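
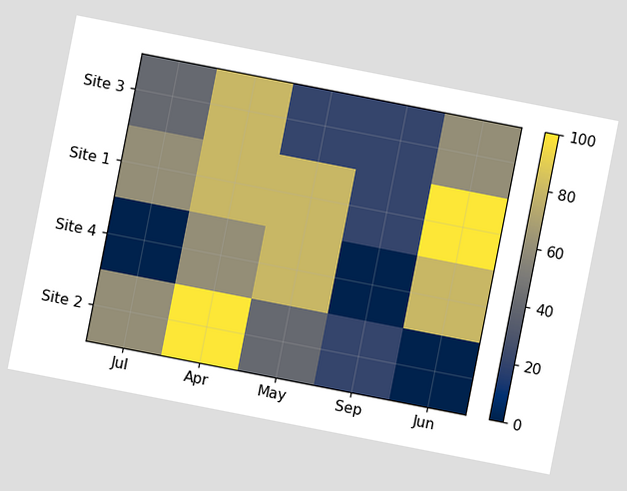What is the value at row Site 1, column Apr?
80

The chart is tilted about 11° clockwise. Matching cell (Site 1, Apr) against the colorbar gives 80.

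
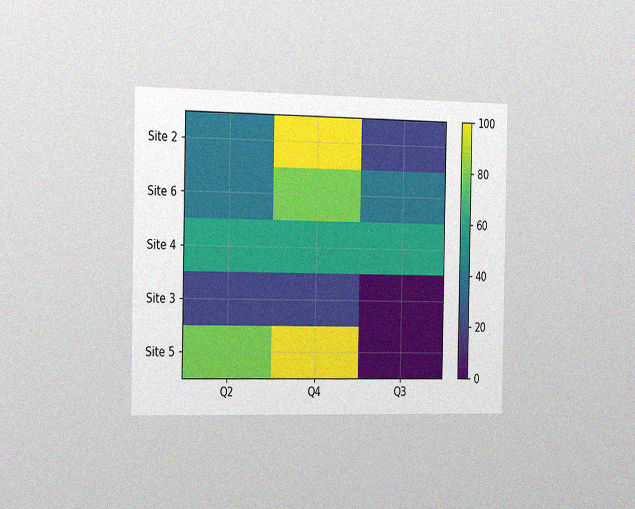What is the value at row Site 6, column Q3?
40

The chart is viewed slightly from the left, with some photo noise. Matching cell (Site 6, Q3) against the colorbar gives 40.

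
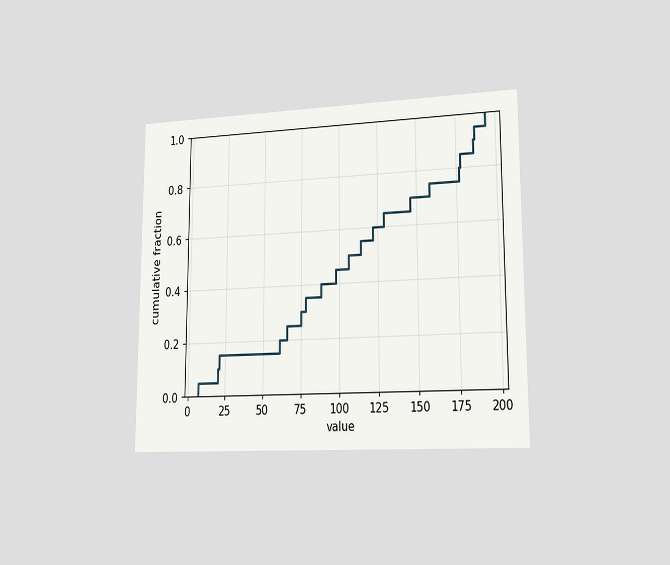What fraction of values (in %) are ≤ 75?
The chart is viewed slightly from the right. At x=75 the ECDF step is at 30%.

30%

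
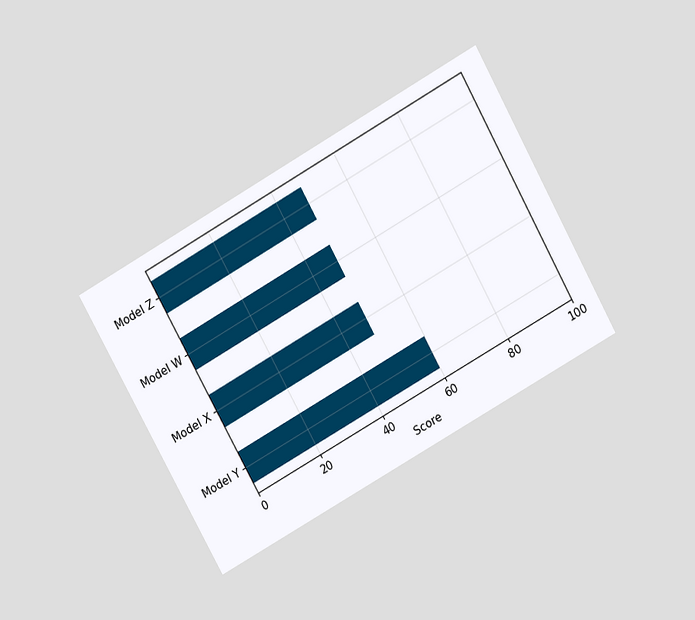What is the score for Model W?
48

The chart is tilted about 29° counter-clockwise and viewed slightly from above. Reading along the chart's x-axis, the Model W bar reaches 48.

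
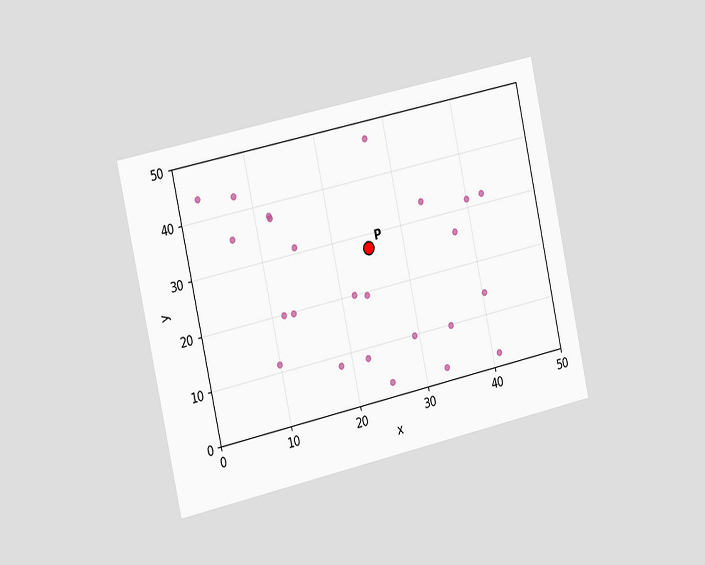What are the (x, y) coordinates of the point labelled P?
(25, 27.5)

The chart is tilted about 12° counter-clockwise and viewed slightly from the left. Following the gridlines from P to each axis, P sits at (25, 27.5).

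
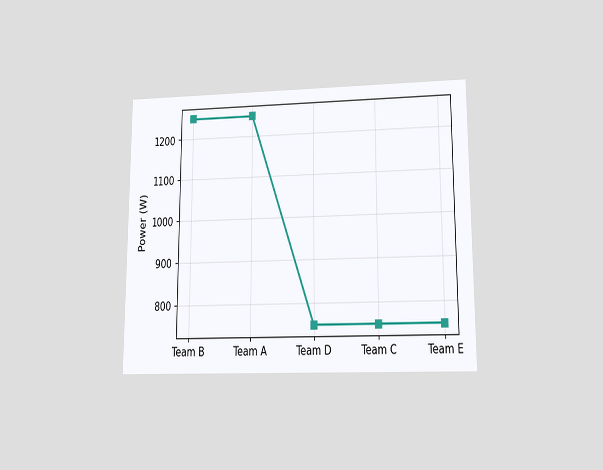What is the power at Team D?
The chart is viewed at a slight angle. At Team D, the line is at 750W.

750W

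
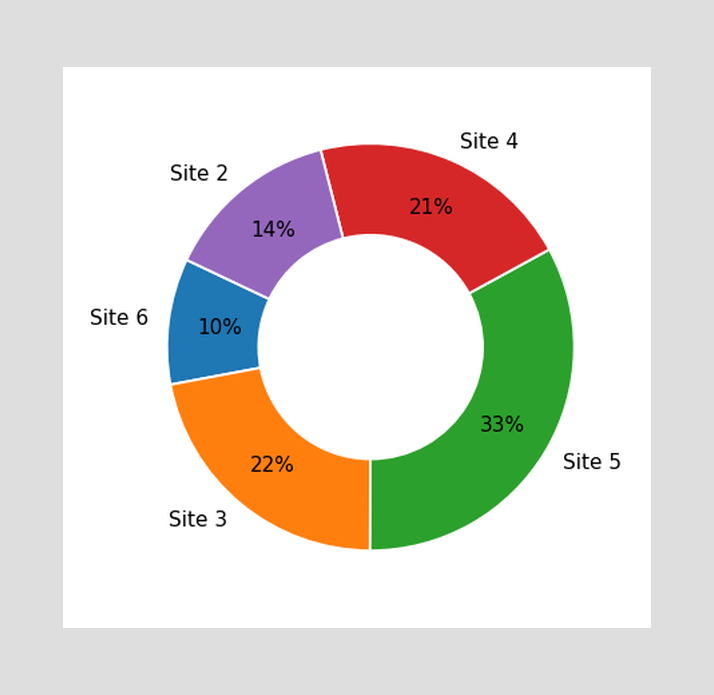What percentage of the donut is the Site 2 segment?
14%

The Site 2 segment takes up 14% of the ring.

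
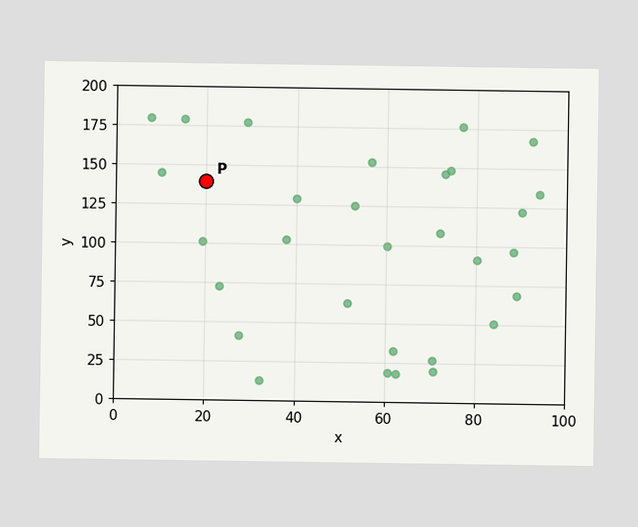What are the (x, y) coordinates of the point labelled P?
(20, 140)

Following the gridlines from P to each axis, P sits at (20, 140).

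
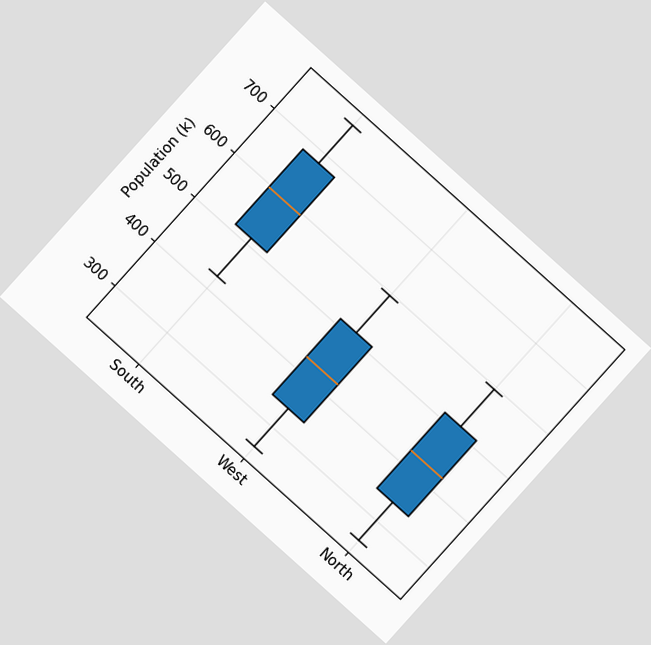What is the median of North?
The chart is tilted about 42° clockwise. The median line in the North box sits at 425k.

425k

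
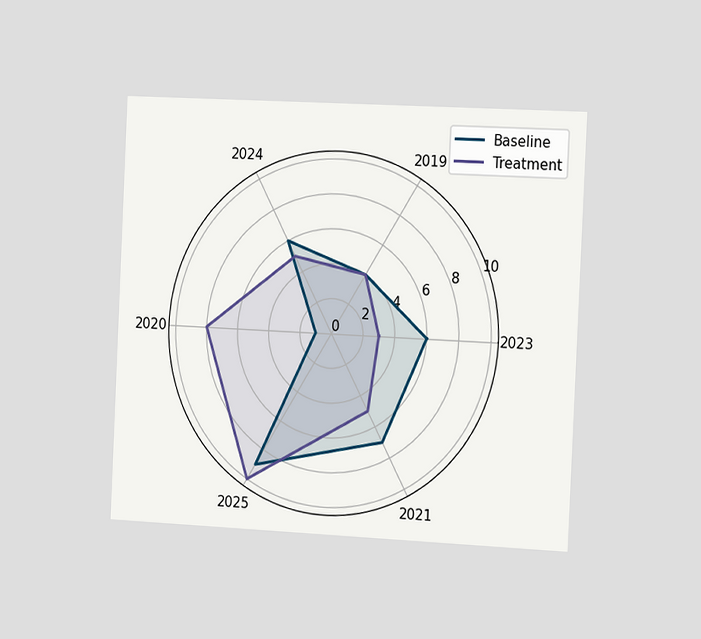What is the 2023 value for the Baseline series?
The chart is tilted about 3° clockwise and viewed slightly from the right. On the 2023 axis, Baseline reaches 6.

6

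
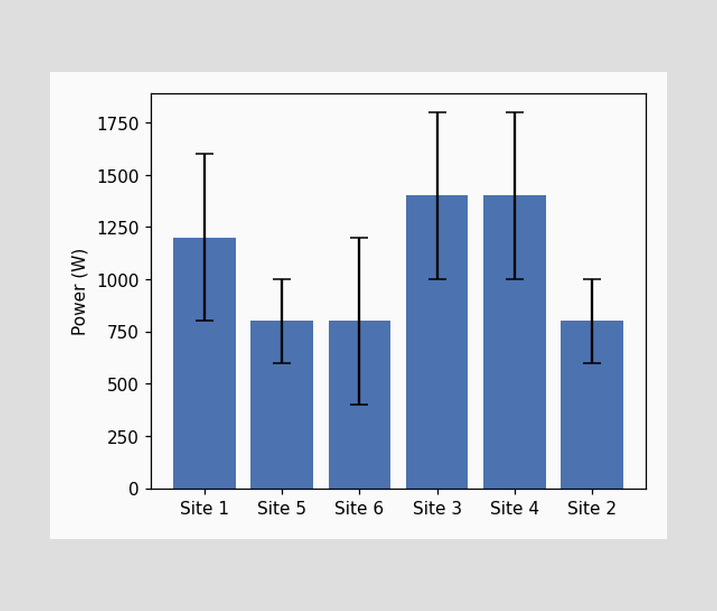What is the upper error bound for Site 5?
1000W

The Site 5 bar's upper whisker reaches 1000W.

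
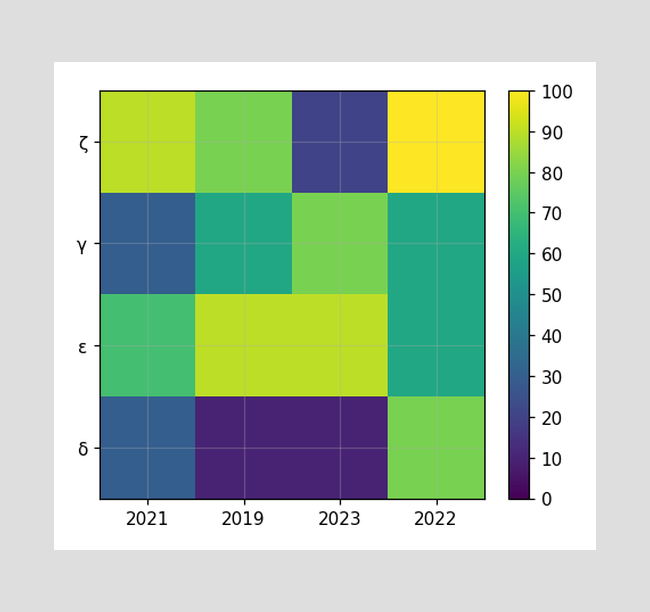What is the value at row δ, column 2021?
Matching cell (δ, 2021) against the colorbar gives 30.

30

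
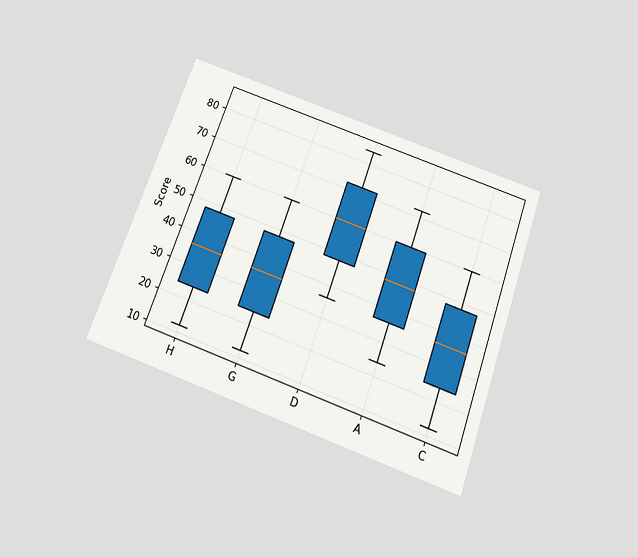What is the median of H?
36

The chart is tilted about 20° clockwise and viewed slightly from below. The median line in the H box sits at 36.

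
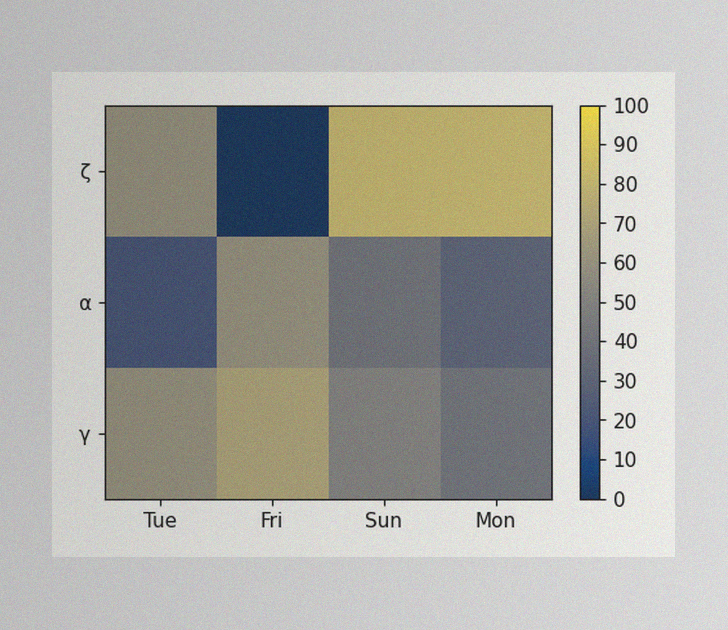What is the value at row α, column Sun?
The image has some photo noise and uneven lighting. Matching cell (α, Sun) against the colorbar gives 40.

40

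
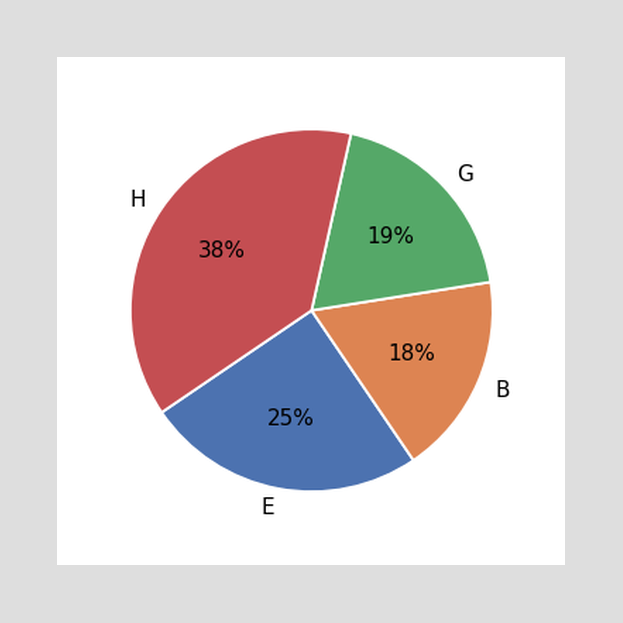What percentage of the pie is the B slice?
18%

The B slice takes up 18% of the pie.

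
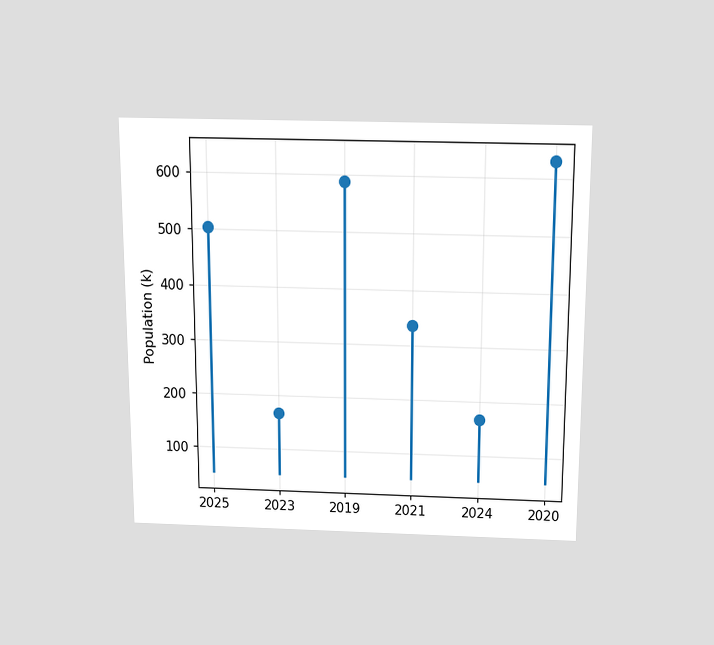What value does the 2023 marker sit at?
168k

The chart is viewed slightly from above. The 2023 marker sits at 168k.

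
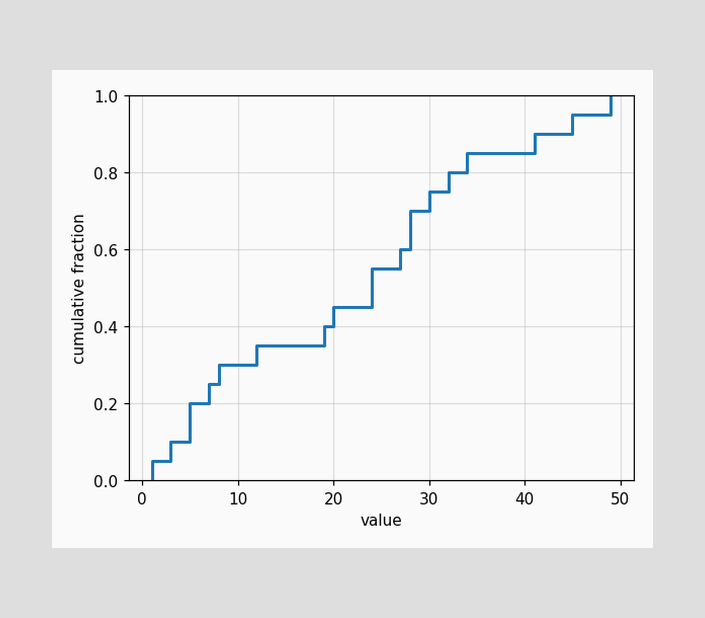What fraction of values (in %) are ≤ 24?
55%

At x=24 the ECDF step is at 55%.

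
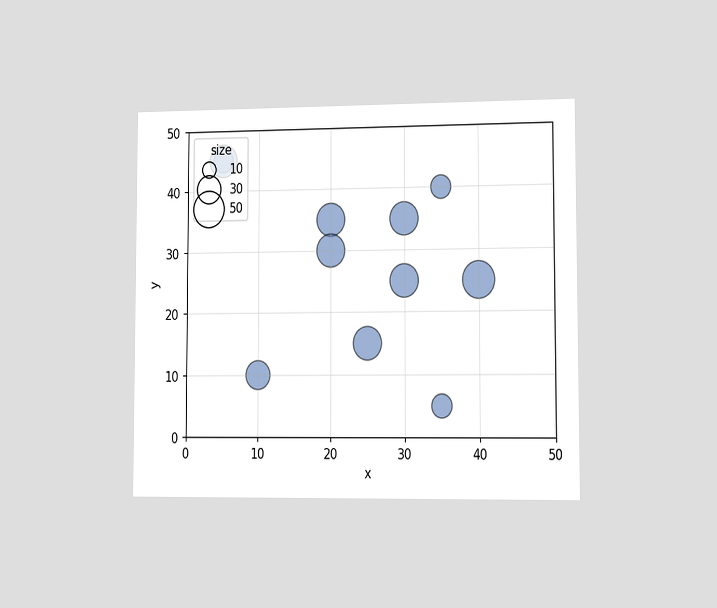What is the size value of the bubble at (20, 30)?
40

The chart is viewed slightly from the right. Matching the bubble at (20, 30) against the size legend gives 40.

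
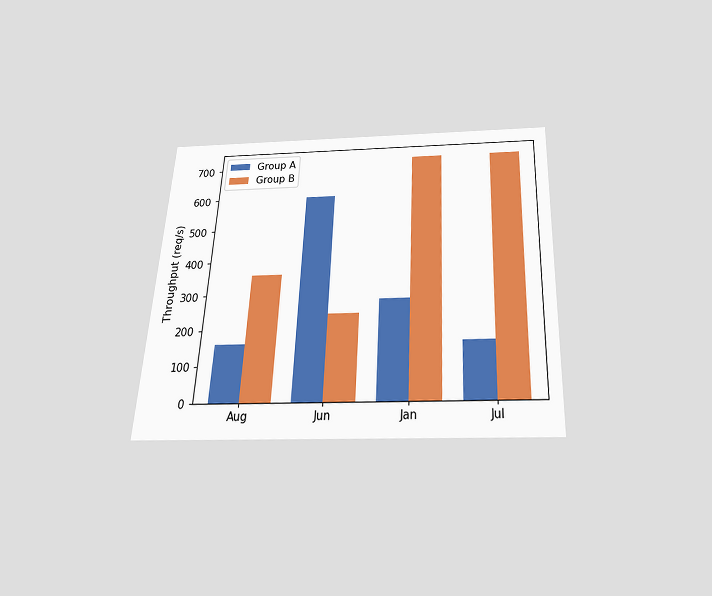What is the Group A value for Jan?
280req/s

The chart is tilted about 3° clockwise and viewed slightly from below. The Group A bar at Jan reaches 280req/s on the y-axis.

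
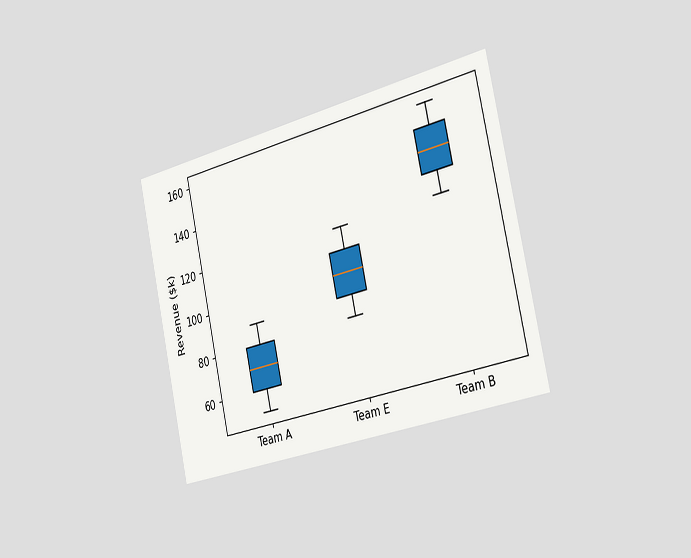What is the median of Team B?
$140k

The chart is tilted about 13° counter-clockwise and viewed slightly from the right. The median line in the Team B box sits at $140k.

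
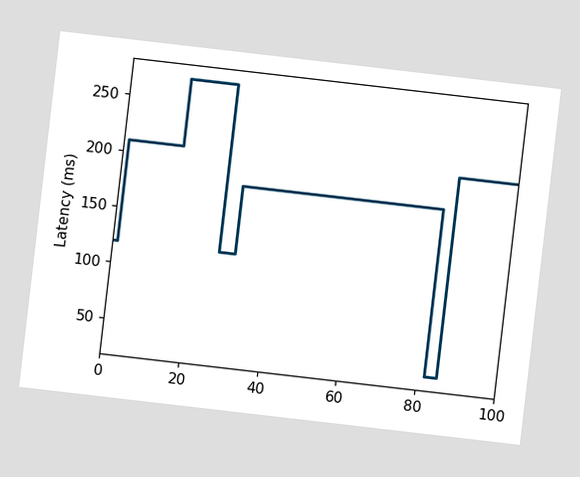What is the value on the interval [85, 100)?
The chart is tilted about 7° clockwise. On [85, 100) the step sits at 210ms.

210ms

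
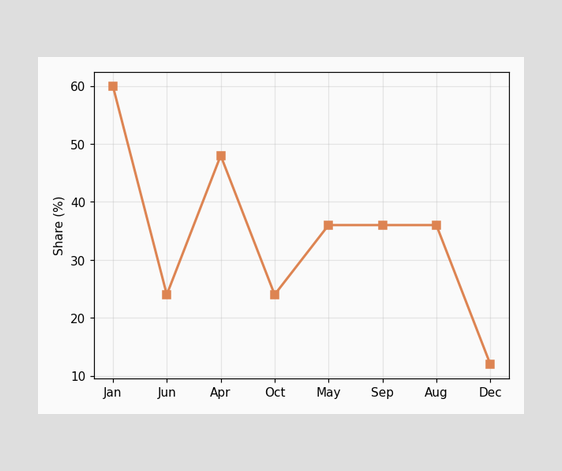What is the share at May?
36%

At May, the line is at 36%.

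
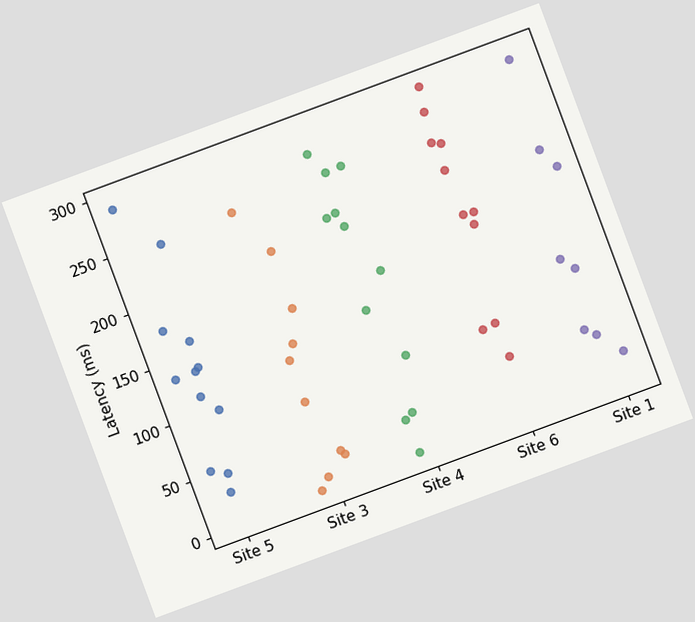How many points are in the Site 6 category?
11

The chart is tilted about 20° counter-clockwise. Counting the markers in the Site 6 column gives 11.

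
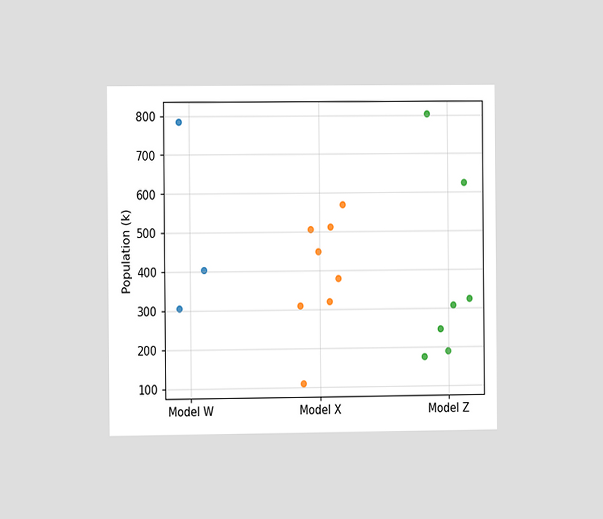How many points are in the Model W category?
The chart is viewed slightly from the left. Counting the markers in the Model W column gives 3.

3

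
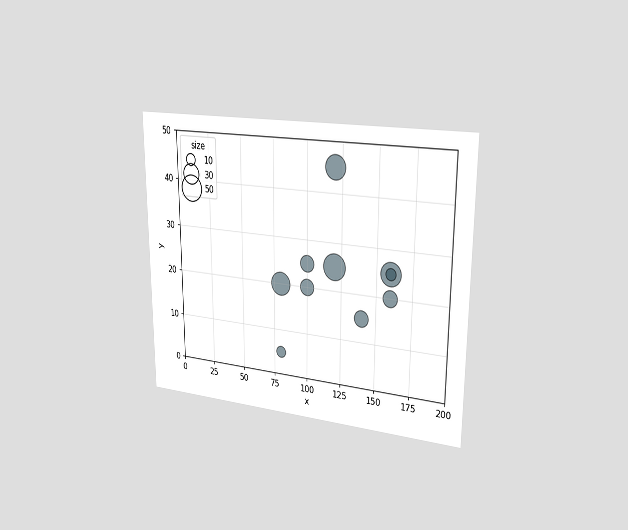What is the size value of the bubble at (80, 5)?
The chart is viewed slightly from the right. Matching the bubble at (80, 5) against the size legend gives 10.

10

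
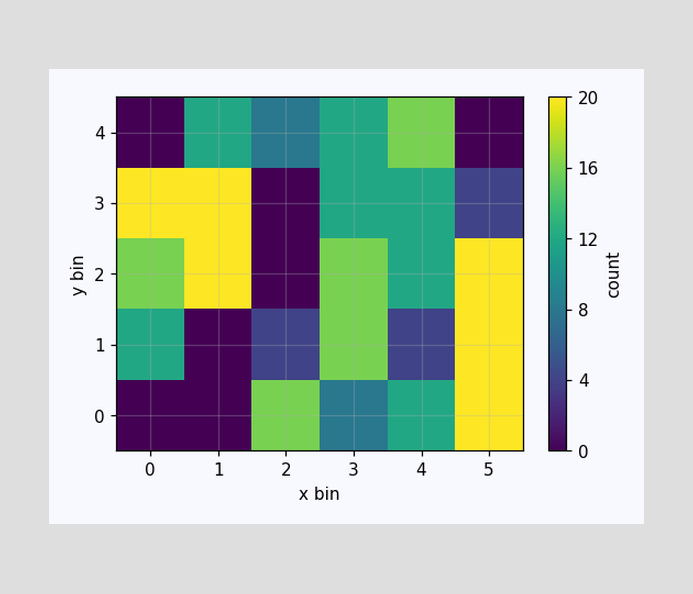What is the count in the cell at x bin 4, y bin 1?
4

Matching the cell (4, 1) against the colorbar gives 4.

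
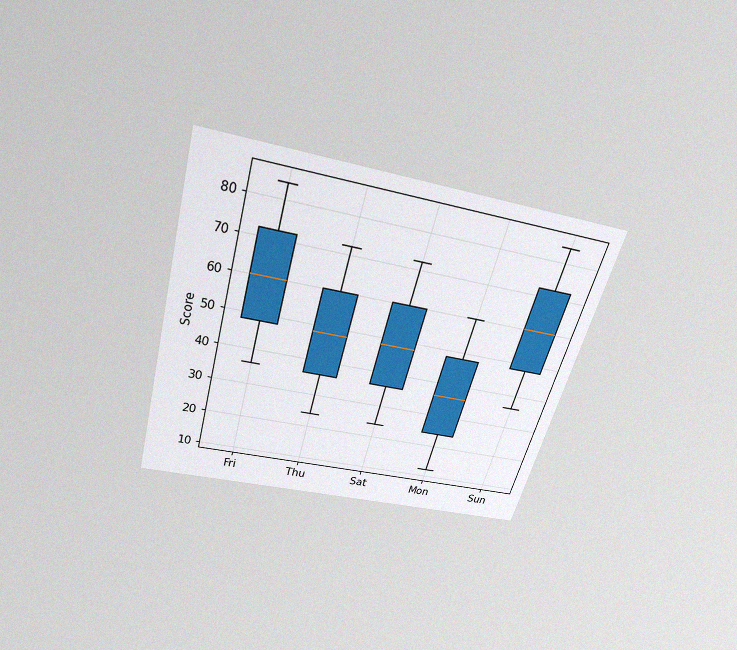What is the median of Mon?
The chart is tilted about 16° clockwise and viewed slightly from above, with some photo noise. The median line in the Mon box sits at 36.

36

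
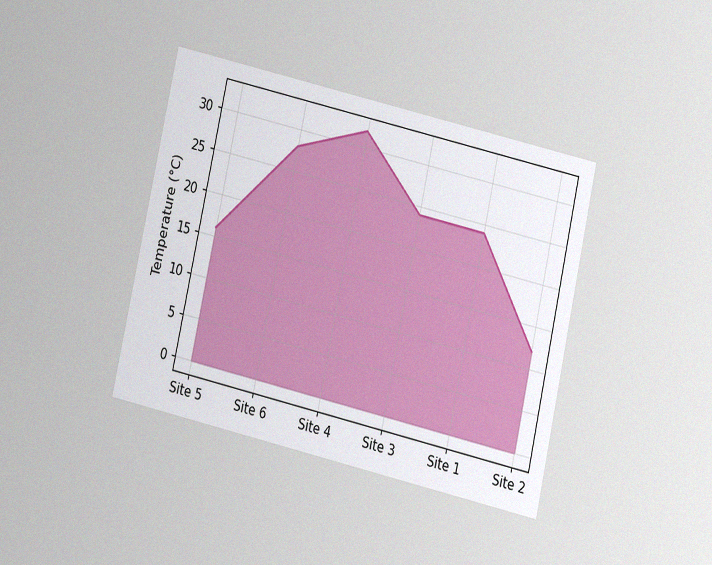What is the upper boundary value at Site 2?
The chart is tilted about 13° clockwise and viewed at a slight angle, with some photo noise. At Site 2 the upper boundary is at 12°C.

12°C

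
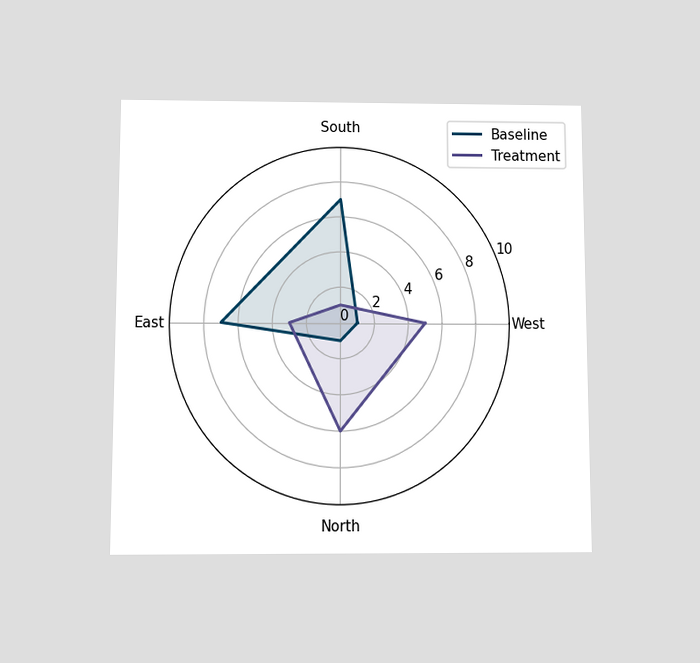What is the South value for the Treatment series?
1

The chart is viewed slightly from below. On the South axis, Treatment reaches 1.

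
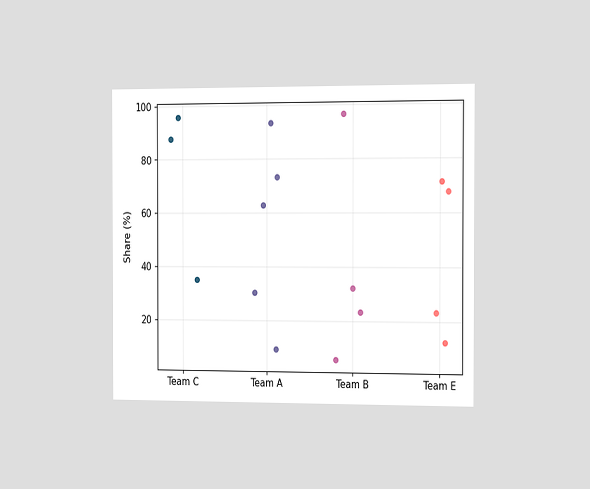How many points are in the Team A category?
5

The chart is viewed slightly from the right. Counting the markers in the Team A column gives 5.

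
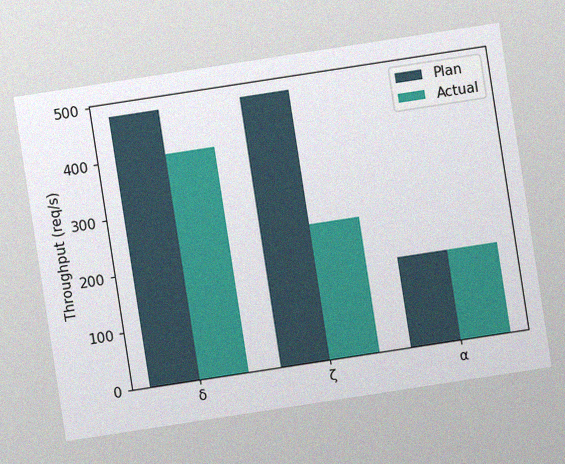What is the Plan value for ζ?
480req/s

The chart is tilted about 9° counter-clockwise, with some photo noise. The Plan bar at ζ reaches 480req/s on the y-axis.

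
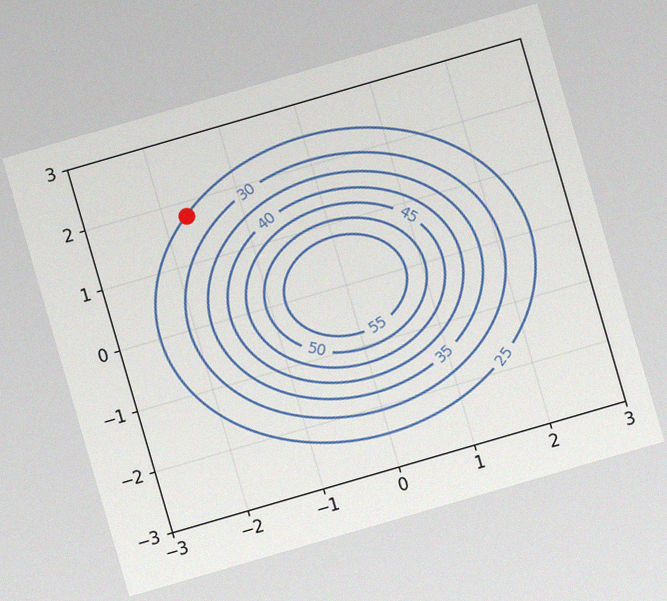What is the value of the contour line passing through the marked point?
The chart is tilted about 16° counter-clockwise, with some photo noise. The marked point sits on the contour labelled 25.

25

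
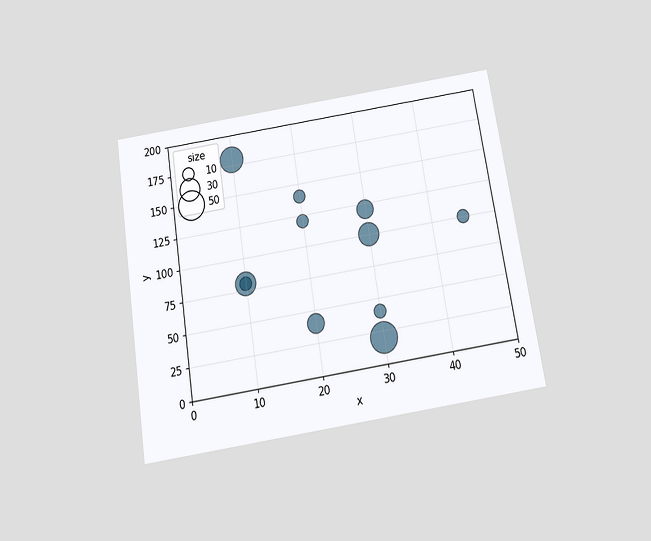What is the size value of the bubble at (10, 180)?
The chart is tilted about 9° counter-clockwise and viewed slightly from below. Matching the bubble at (10, 180) against the size legend gives 40.

40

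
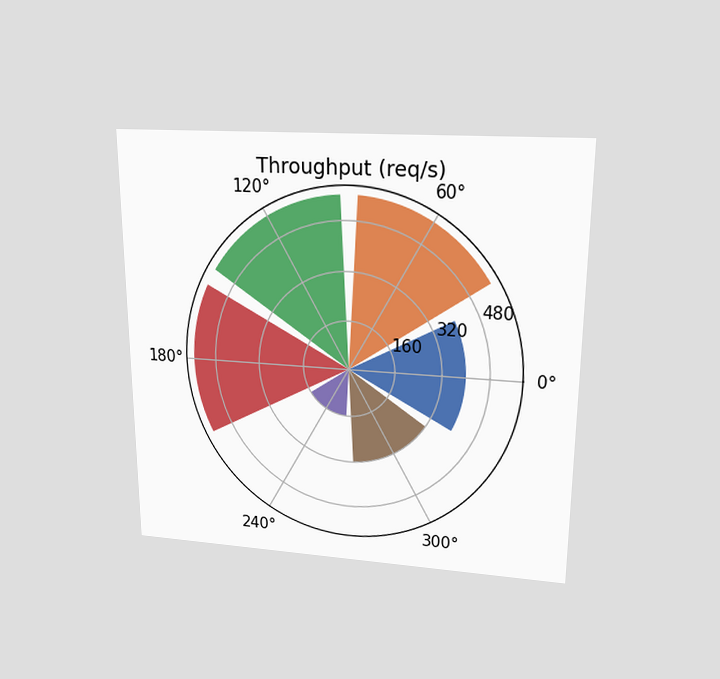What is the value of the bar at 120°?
The chart is viewed slightly from above. The bar at 120° reaches 560req/s on the radial axis.

560req/s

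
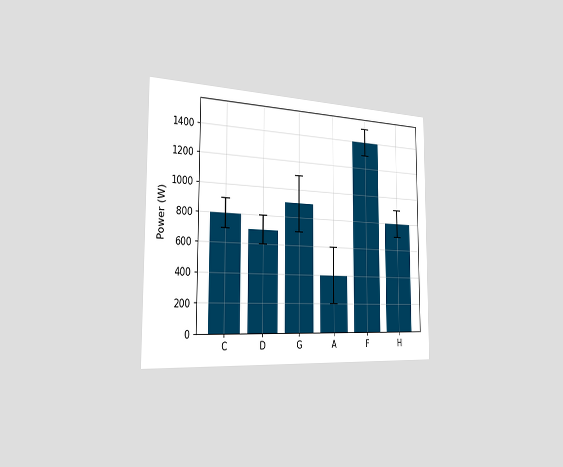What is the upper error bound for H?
The chart is viewed slightly from the left. The H bar's upper whisker reaches 900W.

900W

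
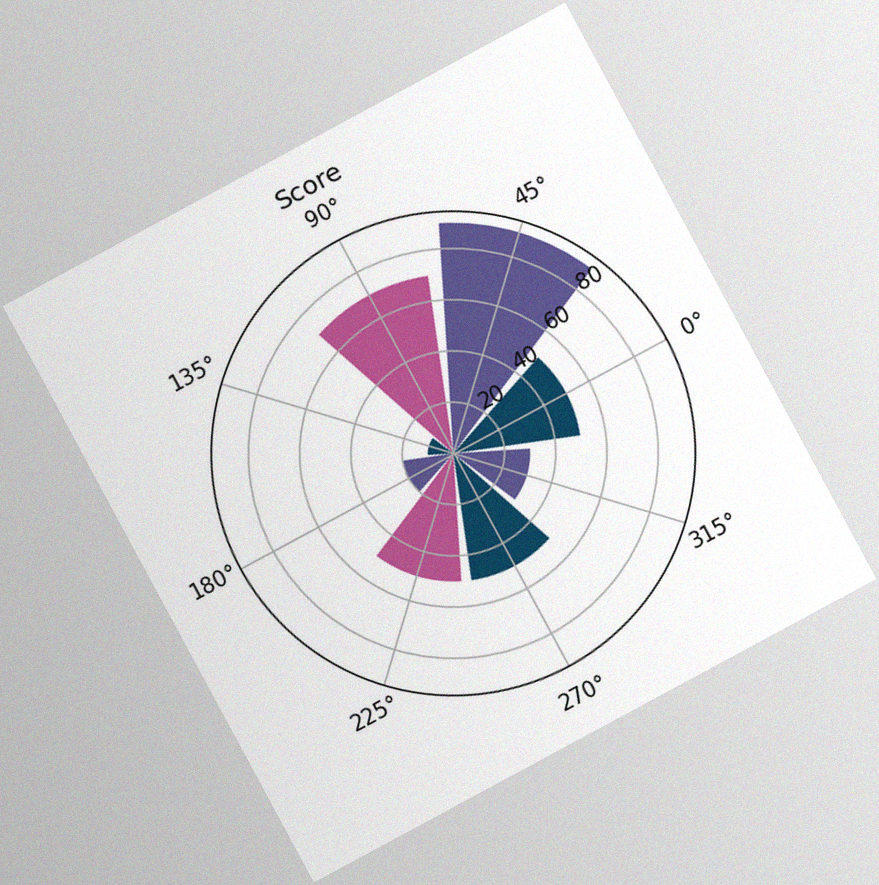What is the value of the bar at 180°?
The chart is tilted about 28° counter-clockwise, with some photo noise. The bar at 180° reaches 20 on the radial axis.

20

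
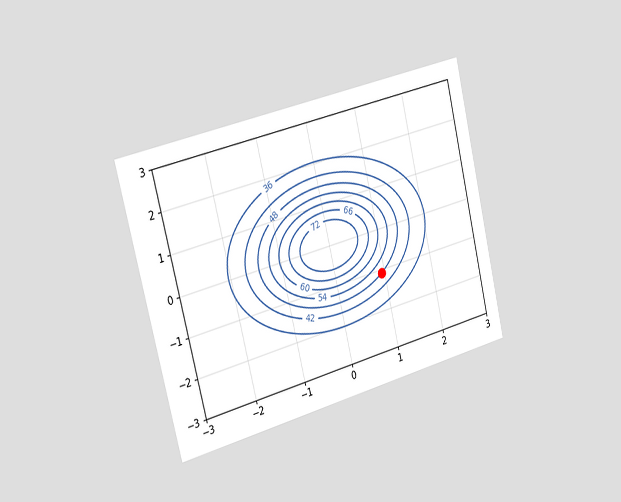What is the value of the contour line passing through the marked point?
48

The chart is tilted about 14° counter-clockwise and viewed slightly from the left. The marked point sits on the contour labelled 48.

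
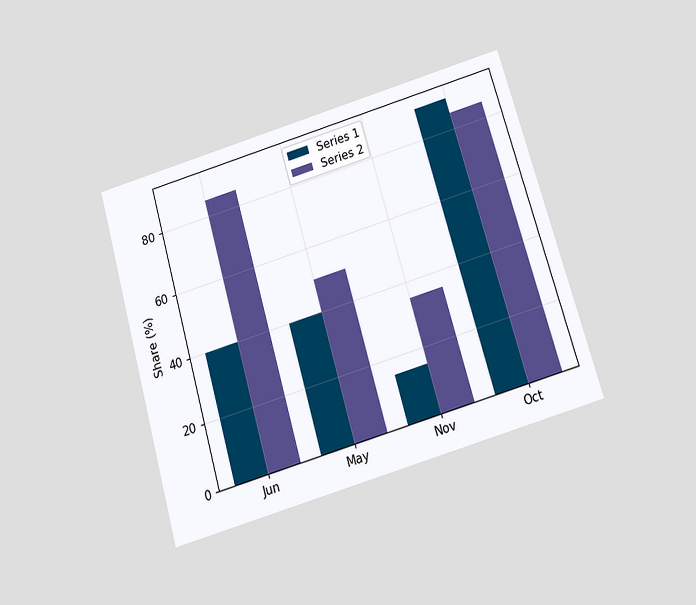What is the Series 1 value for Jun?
40%

The chart is tilted about 16° counter-clockwise and viewed slightly from below. The Series 1 bar at Jun reaches 40% on the y-axis.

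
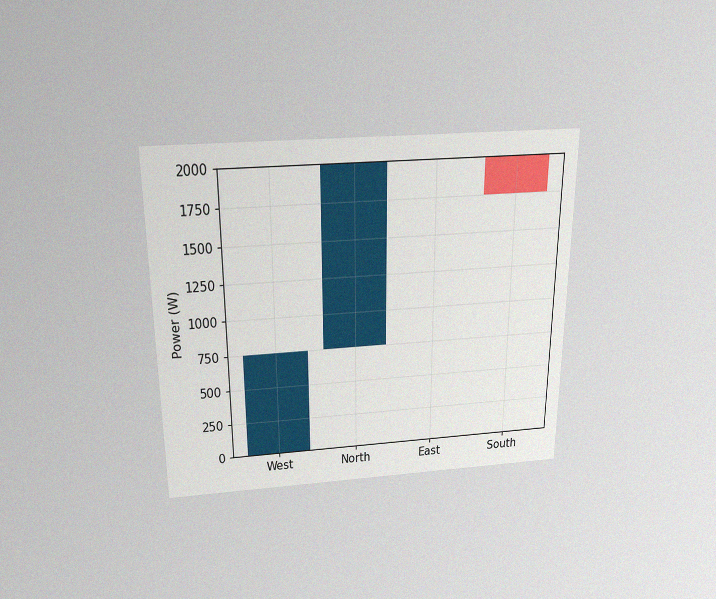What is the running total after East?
2000W

The chart is viewed slightly from above, with some photo noise. After East the running total reaches 2000W.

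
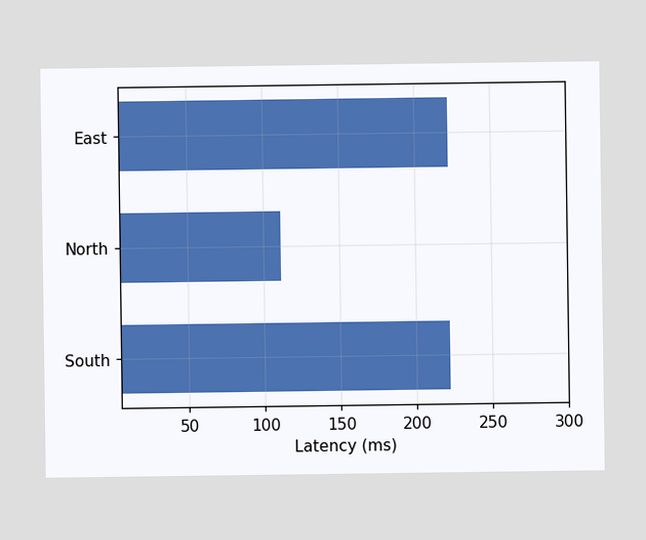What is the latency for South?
222ms

Reading along the chart's x-axis, the South bar reaches 222ms.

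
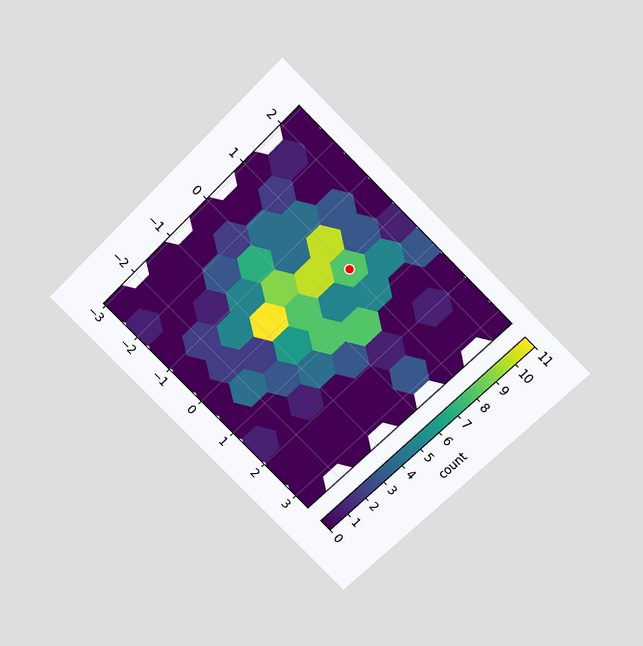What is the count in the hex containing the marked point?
The chart is tilted about 45° clockwise and viewed slightly from above. The marked hex reads 8 on the colorbar.

8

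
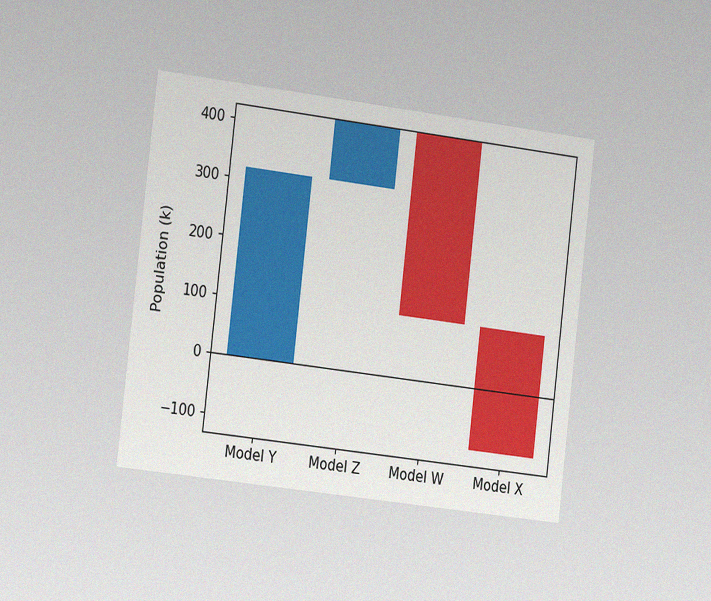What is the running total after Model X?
-106k

The chart is tilted about 7° clockwise and viewed slightly from the left, with some photo noise. After Model X the running total reaches -106k.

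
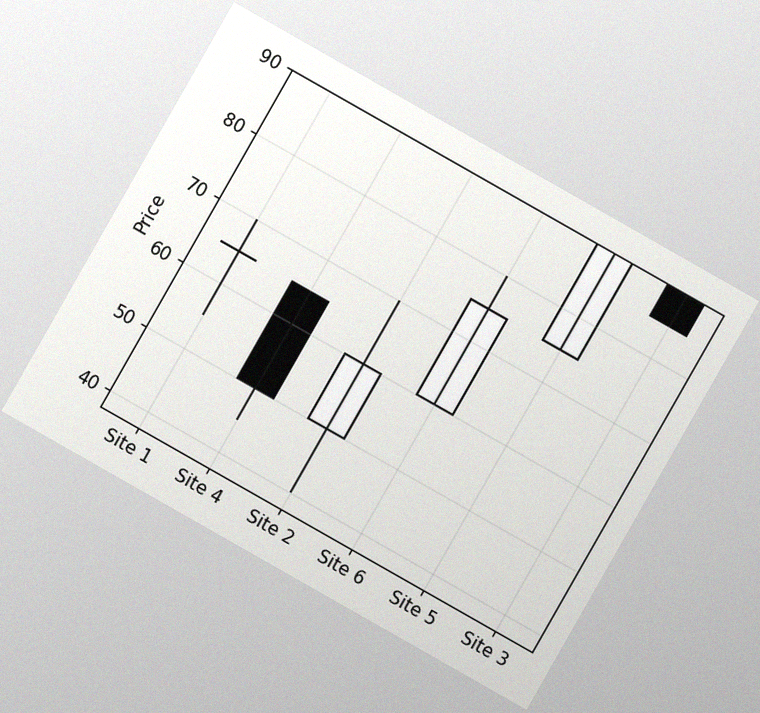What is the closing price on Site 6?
The chart is tilted about 30° clockwise, with some photo noise. The Site 6 candle closes at 75.

75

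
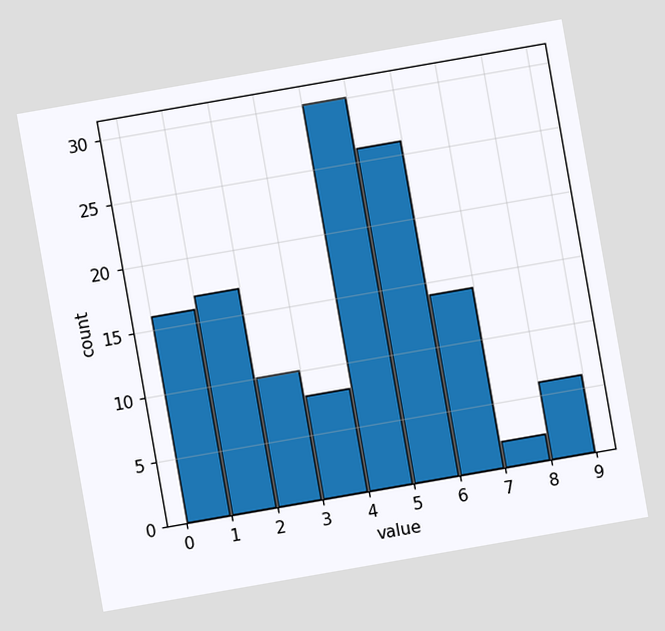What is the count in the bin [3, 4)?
The chart is tilted about 10° counter-clockwise. The [3, 4) bin has height 8.

8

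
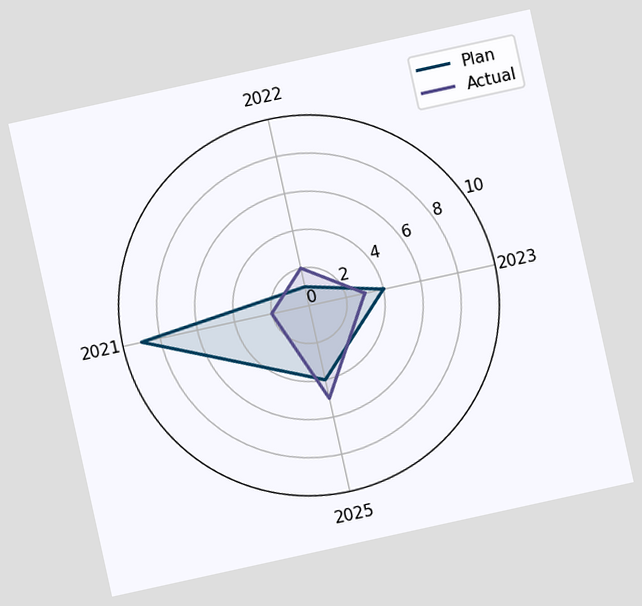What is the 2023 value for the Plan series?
4

The chart is tilted about 12° counter-clockwise. On the 2023 axis, Plan reaches 4.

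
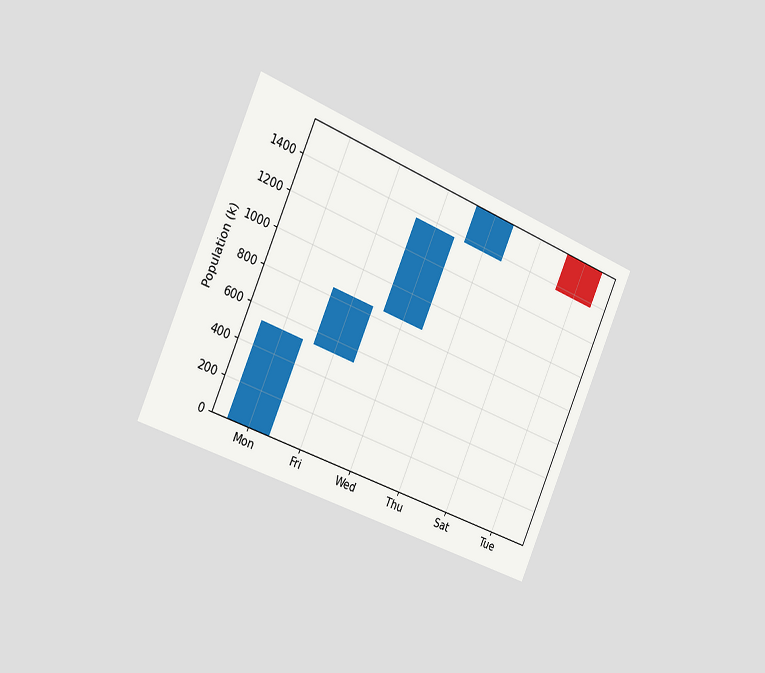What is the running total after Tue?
The chart is tilted about 24° clockwise and viewed slightly from the left. After Tue the running total reaches 1378k.

1378k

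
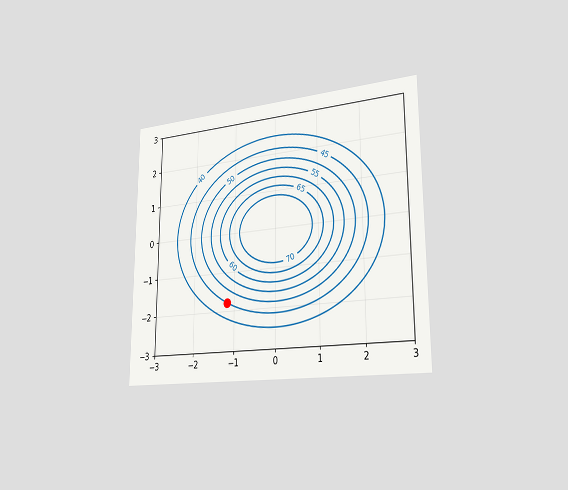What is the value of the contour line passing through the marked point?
45

The chart is viewed slightly from the right. The marked point sits on the contour labelled 45.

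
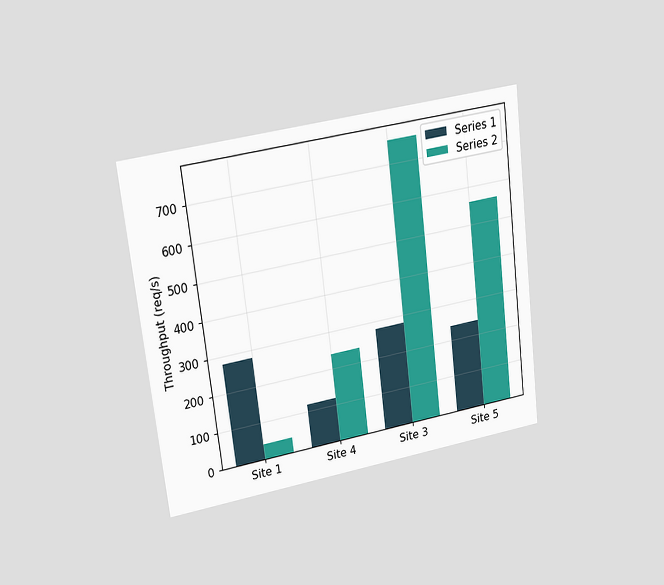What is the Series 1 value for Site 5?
The chart is tilted about 7° counter-clockwise and viewed at a slight angle. The Series 1 bar at Site 5 reaches 240req/s on the y-axis.

240req/s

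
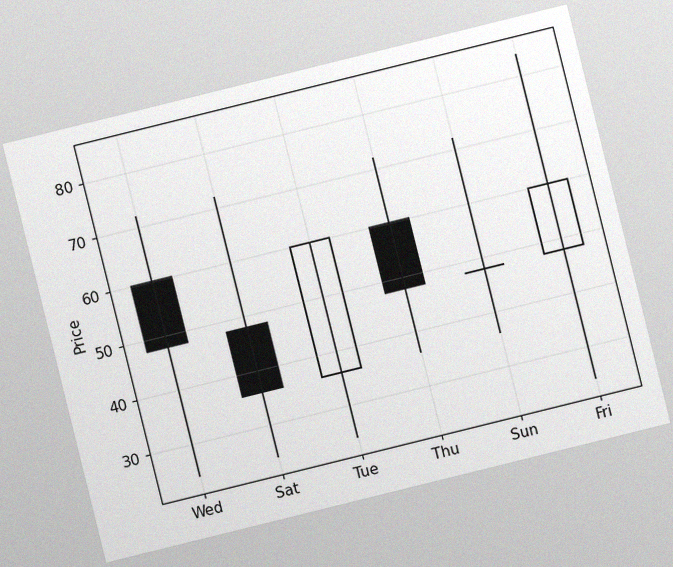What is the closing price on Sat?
The chart is tilted about 14° counter-clockwise, with some photo noise. The Sat candle closes at 36.

36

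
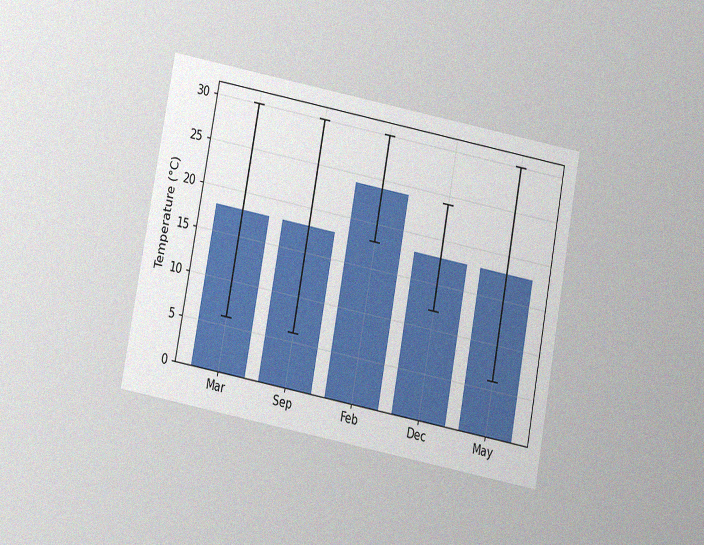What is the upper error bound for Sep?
The chart is tilted about 11° clockwise and viewed at a slight angle, with some photo noise. The Sep bar's upper whisker reaches 30°C.

30°C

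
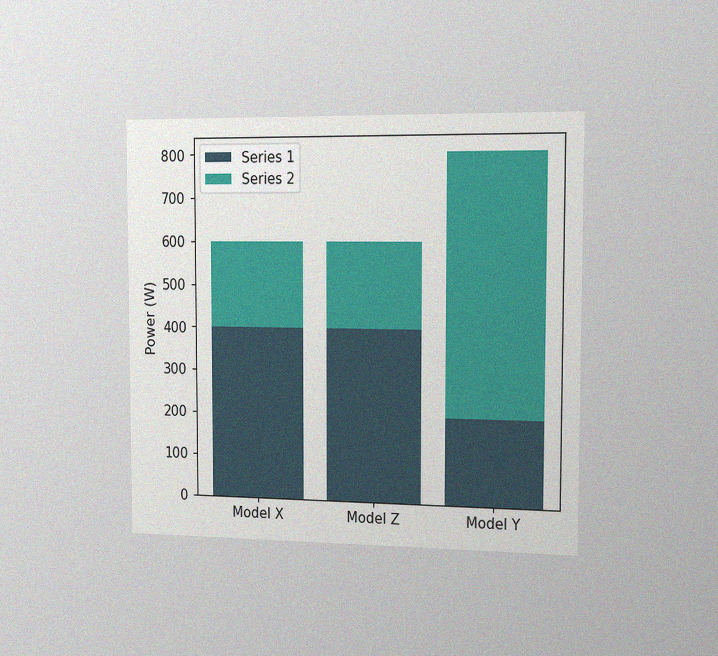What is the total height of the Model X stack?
600W

The chart is viewed slightly from the right, with some photo noise. The Model X stack's top reaches 600W on the y-axis.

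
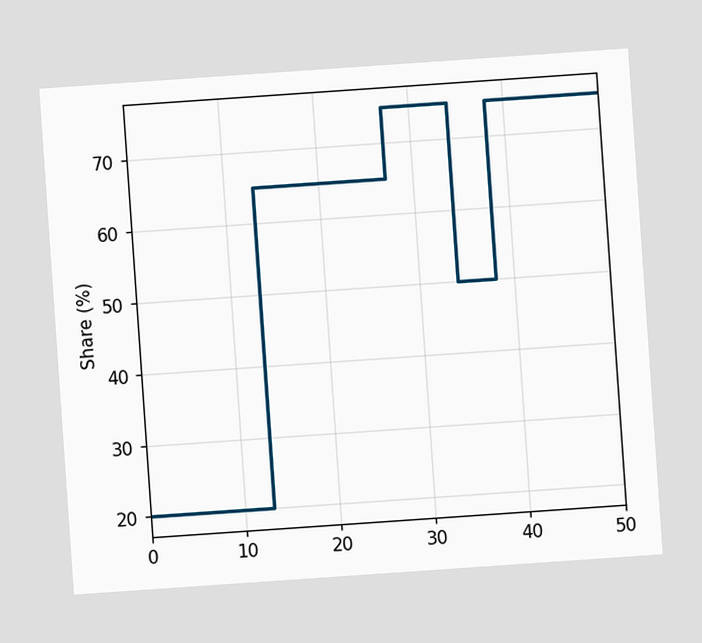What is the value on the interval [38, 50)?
The chart is tilted about 4° counter-clockwise. On [38, 50) the step sits at 75%.

75%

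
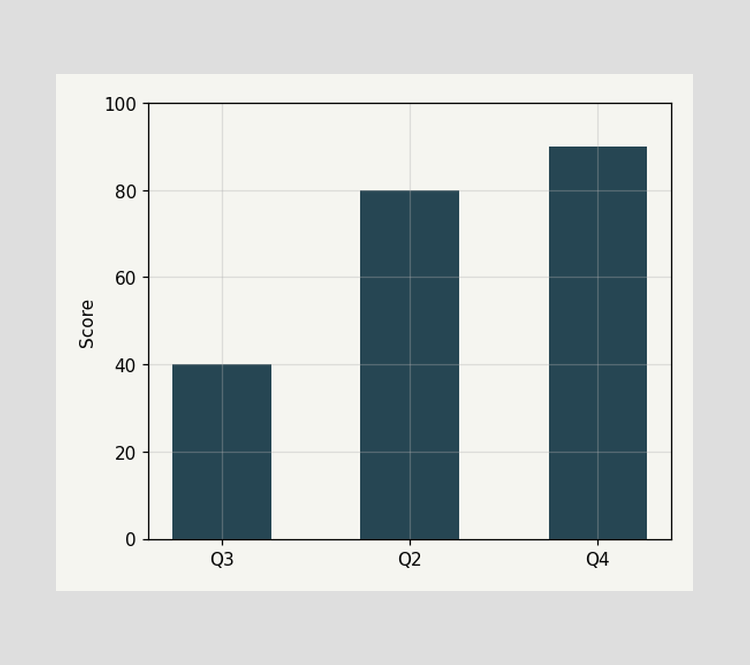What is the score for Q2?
Reading along the chart's y-axis, the Q2 bar reaches 80.

80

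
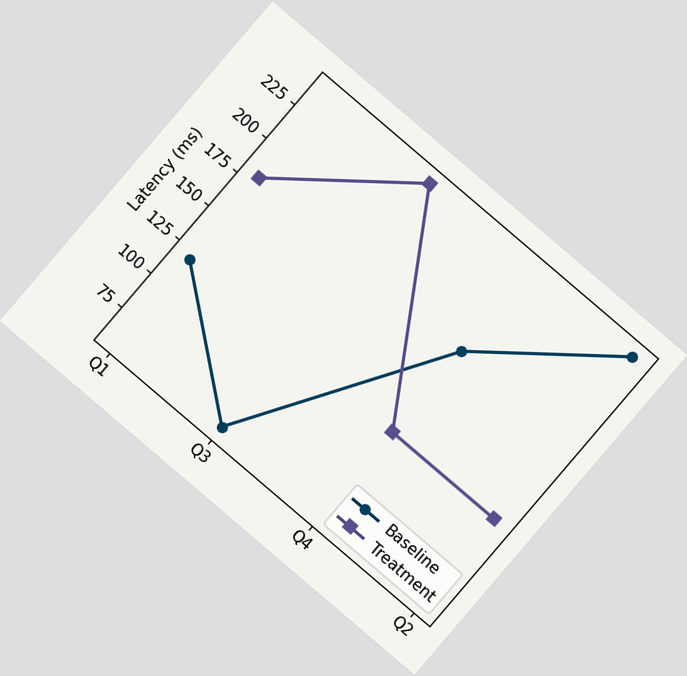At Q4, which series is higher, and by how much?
The chart is tilted about 40° clockwise. At Q4, Baseline sits above the other line by 60ms.

Baseline, by 60ms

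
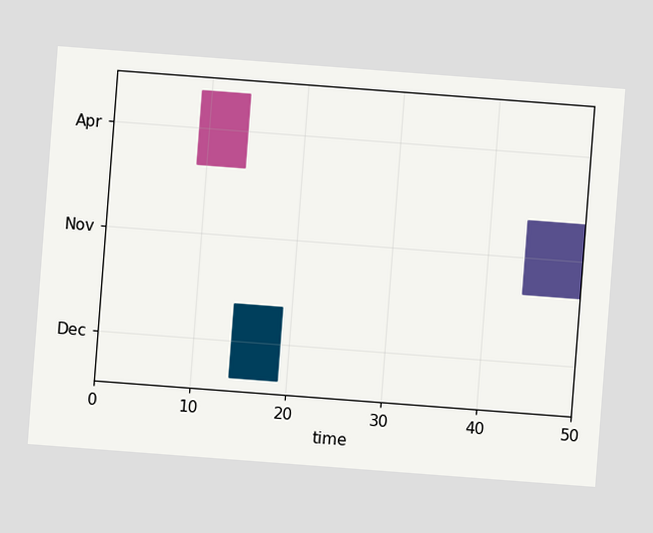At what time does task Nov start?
44

The chart is tilted about 4° clockwise. The Nov bar begins at t=44.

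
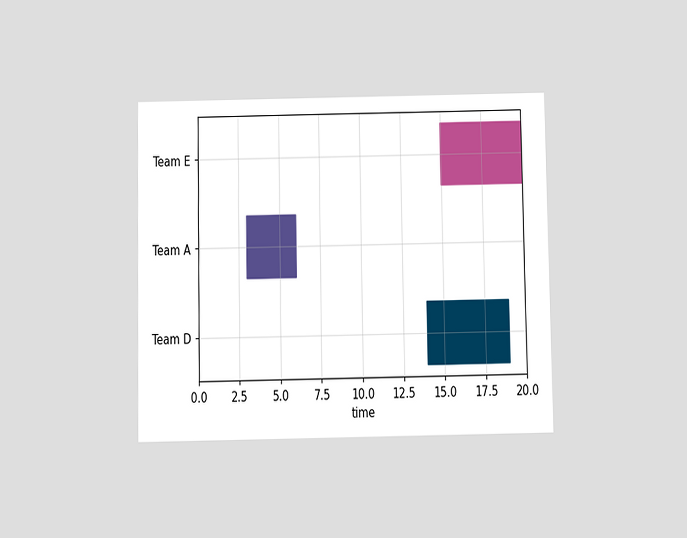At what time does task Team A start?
The chart is viewed slightly from below. The Team A bar begins at t=3.

3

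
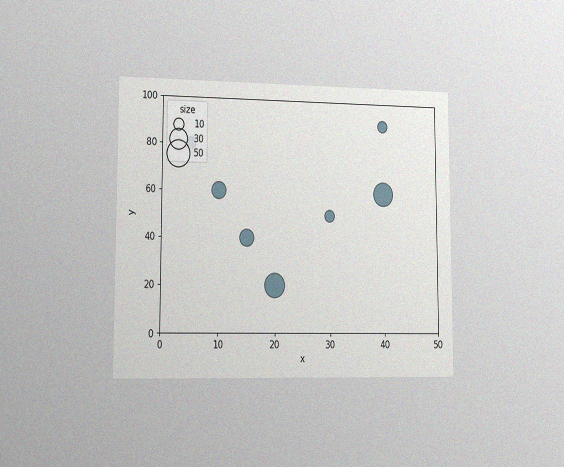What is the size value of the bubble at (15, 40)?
20

The chart is viewed slightly from the left, with some photo noise. Matching the bubble at (15, 40) against the size legend gives 20.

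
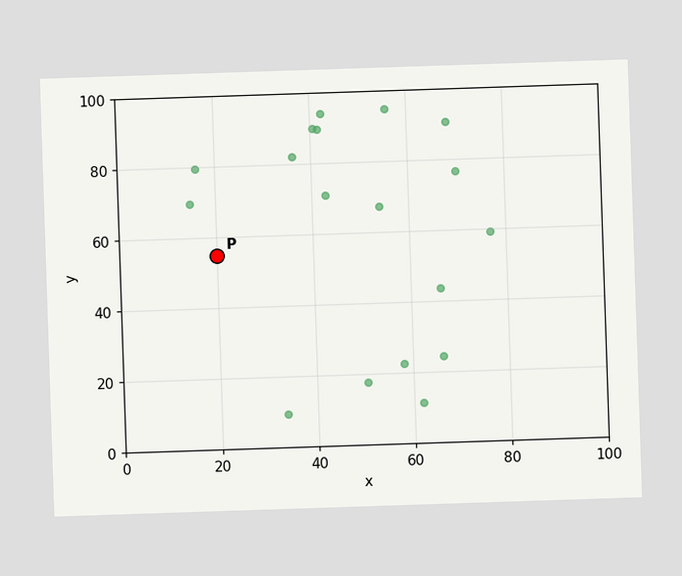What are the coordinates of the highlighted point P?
Following the gridlines from P to each axis, P sits at (20, 55).

(20, 55)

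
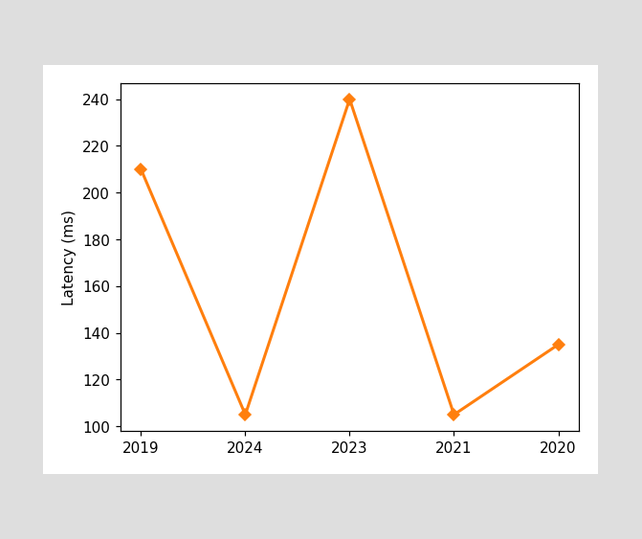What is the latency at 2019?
210ms

At 2019, the line is at 210ms.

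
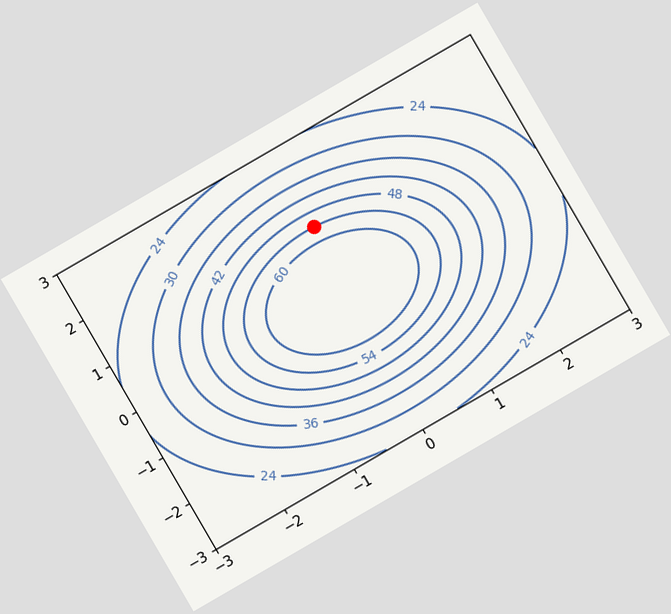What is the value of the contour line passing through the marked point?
54

The chart is tilted about 30° counter-clockwise. The marked point sits on the contour labelled 54.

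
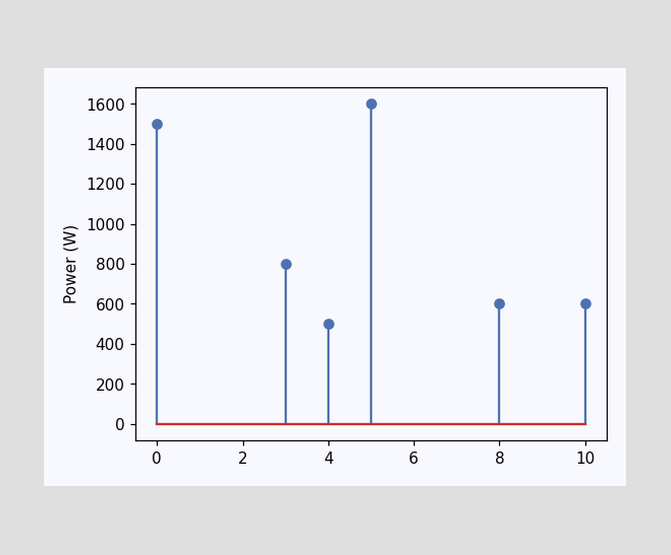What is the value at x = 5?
1600W

The stem at x=5 reaches 1600W.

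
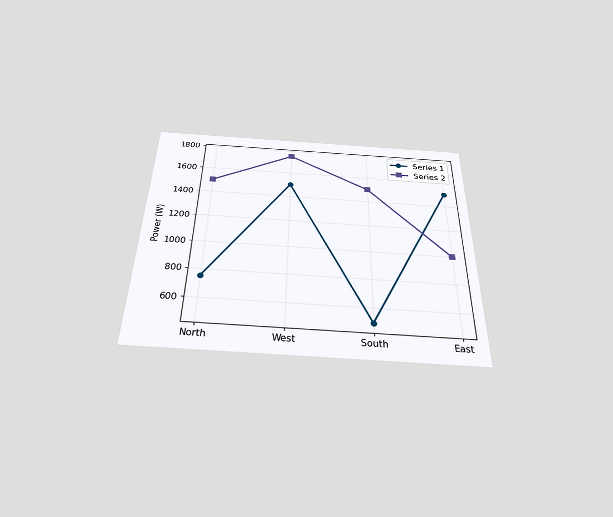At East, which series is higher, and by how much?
The chart is viewed slightly from below. At East, Series 1 sits above the other line by 500W.

Series 1, by 500W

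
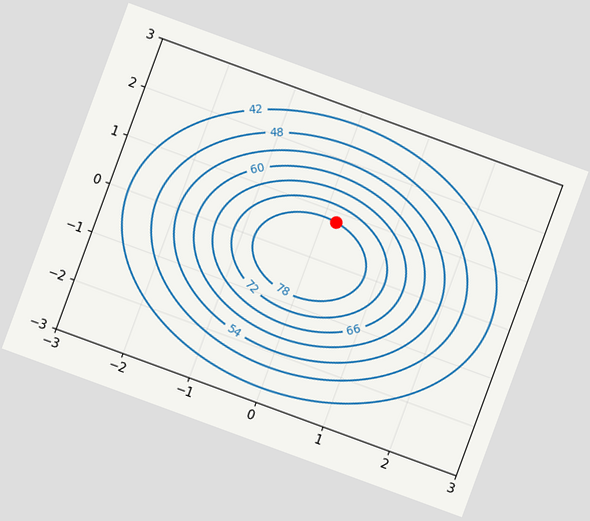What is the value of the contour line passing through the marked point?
78

The chart is tilted about 20° clockwise. The marked point sits on the contour labelled 78.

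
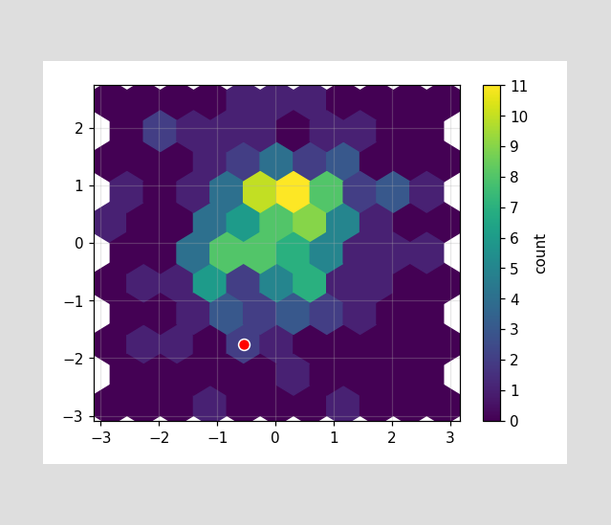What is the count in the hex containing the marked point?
The marked hex reads 2 on the colorbar.

2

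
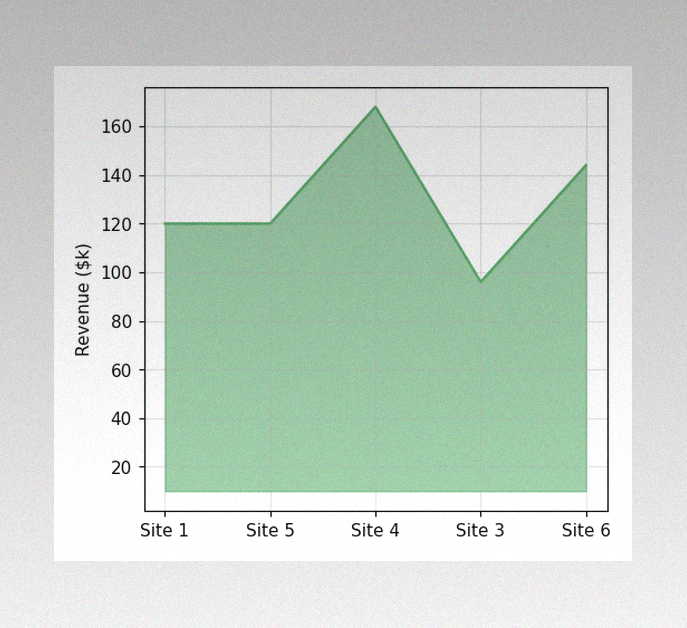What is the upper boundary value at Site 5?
The image has some photo noise and uneven lighting. At Site 5 the upper boundary is at $120k.

$120k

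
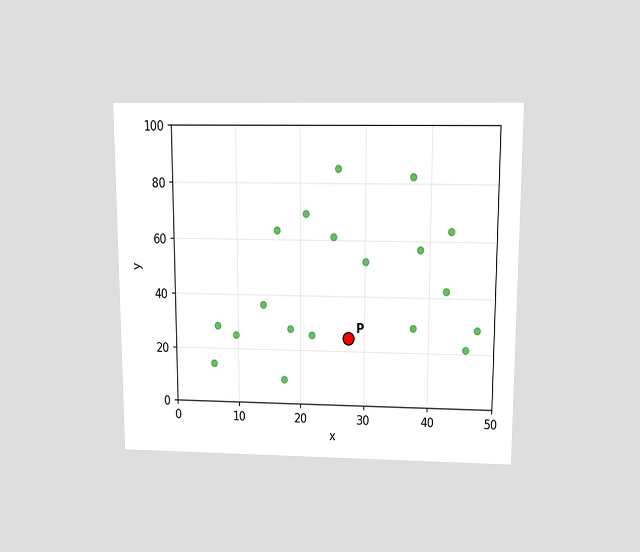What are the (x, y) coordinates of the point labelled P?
(27.5, 25)

The chart is viewed slightly from above. Following the gridlines from P to each axis, P sits at (27.5, 25).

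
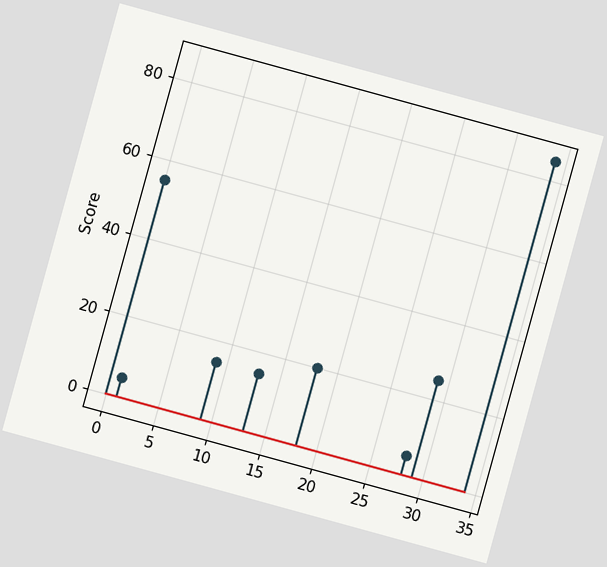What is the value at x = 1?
The chart is tilted about 15° clockwise. The stem at x=1 reaches 5.

5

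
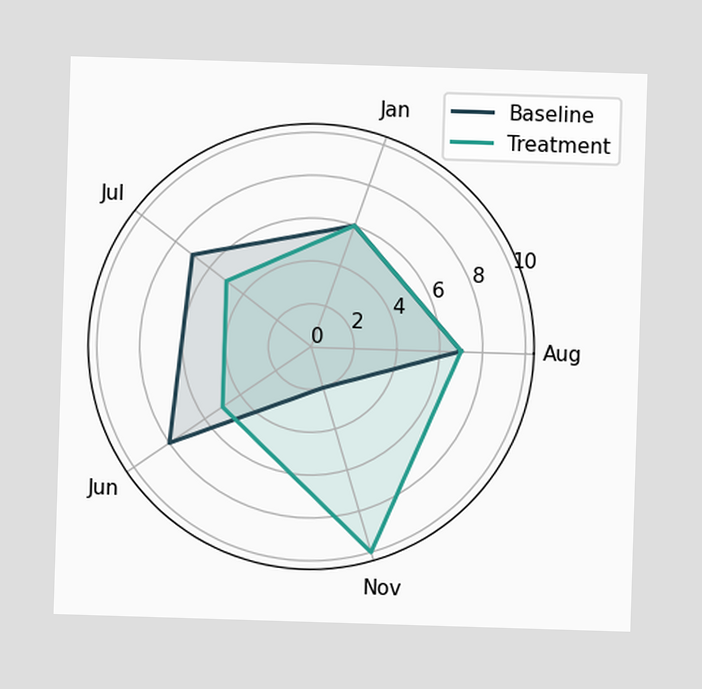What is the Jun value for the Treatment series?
5

On the Jun axis, Treatment reaches 5.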